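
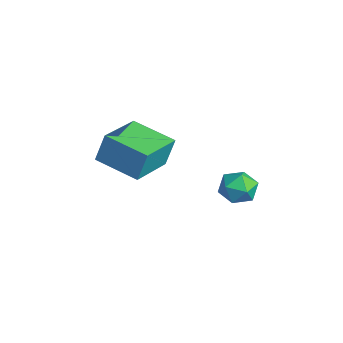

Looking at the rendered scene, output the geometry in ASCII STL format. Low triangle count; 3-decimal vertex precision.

solid 
facet normal -0.951 0.040 0.306
outer loop
vertex -1.024 3.255 -0.858
vertex -0.799 2.908 -0.113
vertex -0.794 3.755 -0.208
endloop
endfacet
facet normal -0.808 0.569 -0.152
outer loop
vertex -1.024 3.255 -0.858
vertex -0.794 3.755 -0.208
vertex -0.523 3.93 -0.996
endloop
endfacet
facet normal -0.584 0.278 -0.763
outer loop
vertex -1.024 3.255 -0.858
vertex -0.523 3.93 -0.996
vertex -0.361 3.191 -1.389
endloop
endfacet
facet normal -0.589 -0.432 -0.683
outer loop
vertex -1.024 3.255 -0.858
vertex -0.361 3.191 -1.389
vertex -0.532 2.56 -0.843
endloop
endfacet
facet normal -0.816 -0.578 -0.023
outer loop
vertex -1.024 3.255 -0.858
vertex -0.532 2.56 -0.843
vertex -0.799 2.908 -0.113
endloop
endfacet
facet normal -0.271 0.955 0.119
outer loop
vertex -0.523 3.93 -0.996
vertex -0.794 3.755 -0.208
vertex 0.012 4.0 -0.337
endloop
endfacet
facet normal -0.503 0.099 0.858
outer loop
vertex -0.794 3.755 -0.208
vertex -0.799 2.908 -0.113
vertex -0.159 3.369 0.209
endloop
endfacet
facet normal -0.284 -0.902 0.326
outer loop
vertex -0.799 2.908 -0.113
vertex -0.532 2.56 -0.843
vertex 0.003 2.63 -0.184
endloop
endfacet
facet normal 0.083 -0.665 -0.742
outer loop
vertex -0.532 2.56 -0.843
vertex -0.361 3.191 -1.389
vertex 0.274 2.805 -0.972
endloop
endfacet
facet normal 0.090 0.483 -0.871
outer loop
vertex -0.361 3.191 -1.389
vertex -0.523 3.93 -0.996
vertex 0.279 3.652 -1.067
endloop
endfacet
facet normal 0.589 0.432 0.683
outer loop
vertex 0.504 3.305 -0.322
vertex 0.012 4.0 -0.337
vertex -0.159 3.369 0.209
endloop
endfacet
facet normal 0.584 -0.278 0.763
outer loop
vertex 0.504 3.305 -0.322
vertex -0.159 3.369 0.209
vertex 0.003 2.63 -0.184
endloop
endfacet
facet normal 0.808 -0.569 0.152
outer loop
vertex 0.504 3.305 -0.322
vertex 0.003 2.63 -0.184
vertex 0.274 2.805 -0.972
endloop
endfacet
facet normal 0.951 -0.040 -0.306
outer loop
vertex 0.504 3.305 -0.322
vertex 0.274 2.805 -0.972
vertex 0.279 3.652 -1.067
endloop
endfacet
facet normal 0.816 0.578 0.023
outer loop
vertex 0.504 3.305 -0.322
vertex 0.279 3.652 -1.067
vertex 0.012 4.0 -0.337
endloop
endfacet
facet normal -0.083 0.665 0.742
outer loop
vertex -0.159 3.369 0.209
vertex 0.012 4.0 -0.337
vertex -0.794 3.755 -0.208
endloop
endfacet
facet normal -0.090 -0.483 0.871
outer loop
vertex 0.003 2.63 -0.184
vertex -0.159 3.369 0.209
vertex -0.799 2.908 -0.113
endloop
endfacet
facet normal 0.271 -0.955 -0.119
outer loop
vertex 0.274 2.805 -0.972
vertex 0.003 2.63 -0.184
vertex -0.532 2.56 -0.843
endloop
endfacet
facet normal 0.503 -0.099 -0.858
outer loop
vertex 0.279 3.652 -1.067
vertex 0.274 2.805 -0.972
vertex -0.361 3.191 -1.389
endloop
endfacet
facet normal 0.284 0.902 -0.326
outer loop
vertex 0.012 4.0 -0.337
vertex 0.279 3.652 -1.067
vertex -0.523 3.93 -0.996
endloop
endfacet
facet normal -0.798 -0.569 0.197
outer loop
vertex -0.694 -1.89 3.549
vertex -1.94 -0.301 3.094
vertex -0.728 -2.275 2.297
endloop
endfacet
facet normal 0.602 -0.768 0.220
outer loop
vertex 0.78 -1.199 1.926
vertex -0.694 -1.89 3.549
vertex -0.728 -2.275 2.297
endloop
endfacet
facet normal -0.798 -0.570 0.197
outer loop
vertex -0.728 -2.275 2.297
vertex -1.94 -0.301 3.094
vertex -1.974 -0.686 1.843
endloop
endfacet
facet normal -0.026 -0.293 -0.956
outer loop
vertex -1.974 -0.686 1.843
vertex 0.78 -1.199 1.926
vertex -0.728 -2.275 2.297
endloop
endfacet
facet normal 0.026 0.294 0.956
outer loop
vertex -0.694 -1.89 3.549
vertex -0.432 0.775 2.723
vertex -1.94 -0.301 3.094
endloop
endfacet
facet normal 0.602 -0.768 0.220
outer loop
vertex 0.814 -0.814 3.177
vertex -0.694 -1.89 3.549
vertex 0.78 -1.199 1.926
endloop
endfacet
facet normal 0.026 0.294 0.956
outer loop
vertex 0.814 -0.814 3.177
vertex -0.432 0.775 2.723
vertex -0.694 -1.89 3.549
endloop
endfacet
facet normal -0.602 0.768 -0.220
outer loop
vertex -1.94 -0.301 3.094
vertex -0.432 0.775 2.723
vertex -1.974 -0.686 1.843
endloop
endfacet
facet normal -0.026 -0.294 -0.955
outer loop
vertex -0.466 0.39 1.471
vertex 0.78 -1.199 1.926
vertex -1.974 -0.686 1.843
endloop
endfacet
facet normal -0.602 0.768 -0.220
outer loop
vertex -1.974 -0.686 1.843
vertex -0.432 0.775 2.723
vertex -0.466 0.39 1.471
endloop
endfacet
facet normal 0.798 0.569 -0.197
outer loop
vertex -0.466 0.39 1.471
vertex 0.814 -0.814 3.177
vertex 0.78 -1.199 1.926
endloop
endfacet
facet normal 0.798 0.570 -0.197
outer loop
vertex -0.432 0.775 2.723
vertex 0.814 -0.814 3.177
vertex -0.466 0.39 1.471
endloop
endfacet

endsolid


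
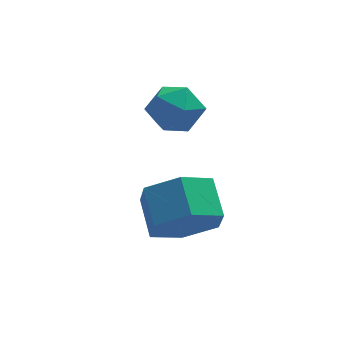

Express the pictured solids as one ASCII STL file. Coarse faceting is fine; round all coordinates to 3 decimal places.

solid 
facet normal 0.478 0.726 -0.494
outer loop
vertex 0.931 -0.533 3.274
vertex 0.343 -0.012 3.47
vertex 0.983 -0.102 3.957
endloop
endfacet
facet normal 0.940 0.252 -0.230
outer loop
vertex 0.931 -0.533 3.274
vertex 0.983 -0.102 3.957
vertex 1.192 -0.884 3.955
endloop
endfacet
facet normal 0.775 -0.390 -0.498
outer loop
vertex 0.931 -0.533 3.274
vertex 1.192 -0.884 3.955
vertex 0.68 -1.278 3.467
endloop
endfacet
facet normal 0.210 -0.311 -0.927
outer loop
vertex 0.931 -0.533 3.274
vertex 0.68 -1.278 3.467
vertex 0.155 -0.739 3.167
endloop
endfacet
facet normal 0.027 0.379 -0.925
outer loop
vertex 0.931 -0.533 3.274
vertex 0.155 -0.739 3.167
vertex 0.343 -0.012 3.47
endloop
endfacet
facet normal 0.850 0.226 0.476
outer loop
vertex 1.192 -0.884 3.955
vertex 0.983 -0.102 3.957
vertex 0.765 -0.581 4.573
endloop
endfacet
facet normal 0.102 0.994 0.050
outer loop
vertex 0.983 -0.102 3.957
vertex 0.343 -0.012 3.47
vertex 0.24 -0.042 4.273
endloop
endfacet
facet normal -0.629 0.432 -0.646
outer loop
vertex 0.343 -0.012 3.47
vertex 0.155 -0.739 3.167
vertex -0.272 -0.436 3.785
endloop
endfacet
facet normal -0.331 -0.684 -0.649
outer loop
vertex 0.155 -0.739 3.167
vertex 0.68 -1.278 3.467
vertex -0.063 -1.218 3.783
endloop
endfacet
facet normal 0.582 -0.812 0.044
outer loop
vertex 0.68 -1.278 3.467
vertex 1.192 -0.884 3.955
vertex 0.577 -1.308 4.27
endloop
endfacet
facet normal -0.210 0.311 0.927
outer loop
vertex -0.011 -0.787 4.466
vertex 0.765 -0.581 4.573
vertex 0.24 -0.042 4.273
endloop
endfacet
facet normal -0.775 0.390 0.498
outer loop
vertex -0.011 -0.787 4.466
vertex 0.24 -0.042 4.273
vertex -0.272 -0.436 3.785
endloop
endfacet
facet normal -0.940 -0.252 0.230
outer loop
vertex -0.011 -0.787 4.466
vertex -0.272 -0.436 3.785
vertex -0.063 -1.218 3.783
endloop
endfacet
facet normal -0.478 -0.726 0.494
outer loop
vertex -0.011 -0.787 4.466
vertex -0.063 -1.218 3.783
vertex 0.577 -1.308 4.27
endloop
endfacet
facet normal -0.027 -0.379 0.925
outer loop
vertex -0.011 -0.787 4.466
vertex 0.577 -1.308 4.27
vertex 0.765 -0.581 4.573
endloop
endfacet
facet normal 0.331 0.684 0.649
outer loop
vertex 0.24 -0.042 4.273
vertex 0.765 -0.581 4.573
vertex 0.983 -0.102 3.957
endloop
endfacet
facet normal -0.582 0.812 -0.044
outer loop
vertex -0.272 -0.436 3.785
vertex 0.24 -0.042 4.273
vertex 0.343 -0.012 3.47
endloop
endfacet
facet normal -0.850 -0.226 -0.476
outer loop
vertex -0.063 -1.218 3.783
vertex -0.272 -0.436 3.785
vertex 0.155 -0.739 3.167
endloop
endfacet
facet normal -0.102 -0.994 -0.050
outer loop
vertex 0.577 -1.308 4.27
vertex -0.063 -1.218 3.783
vertex 0.68 -1.278 3.467
endloop
endfacet
facet normal 0.629 -0.432 0.646
outer loop
vertex 0.765 -0.581 4.573
vertex 0.577 -1.308 4.27
vertex 1.192 -0.884 3.955
endloop
endfacet
facet normal 0.080 -0.860 -0.504
outer loop
vertex 1.127 -3.728 2.232
vertex 0.276 -3.554 1.8
vertex 1.099 -3.24 1.394
endloop
endfacet
facet normal 0.996 0.084 0.015
outer loop
vertex 1.127 -3.728 2.232
vertex 1.099 -3.24 1.394
vertex 1.035 -2.739 2.811
endloop
endfacet
facet normal 0.996 0.084 0.015
outer loop
vertex 1.035 -2.739 2.811
vertex 1.099 -3.24 1.394
vertex 1.007 -2.251 1.974
endloop
endfacet
facet normal -0.080 0.860 0.504
outer loop
vertex 1.035 -2.739 2.811
vertex 1.007 -2.251 1.974
vertex 0.184 -2.566 2.38
endloop
endfacet
facet normal 0.079 -0.860 -0.504
outer loop
vertex 1.099 -3.24 1.394
vertex 0.276 -3.554 1.8
vertex 0.248 -3.066 0.963
endloop
endfacet
facet normal 0.473 0.478 -0.740
outer loop
vertex 1.099 -3.24 1.394
vertex 0.248 -3.066 0.963
vertex 1.007 -2.251 1.974
endloop
endfacet
facet normal 0.473 0.478 -0.740
outer loop
vertex 1.007 -2.251 1.974
vertex 0.248 -3.066 0.963
vertex 0.155 -2.077 1.542
endloop
endfacet
facet normal -0.080 0.860 0.504
outer loop
vertex 1.007 -2.251 1.974
vertex 0.155 -2.077 1.542
vertex 0.184 -2.566 2.38
endloop
endfacet
facet normal 0.080 -0.860 -0.504
outer loop
vertex 0.248 -3.066 0.963
vertex 0.276 -3.554 1.8
vertex -0.575 -3.381 1.369
endloop
endfacet
facet normal -0.523 0.393 -0.756
outer loop
vertex 0.248 -3.066 0.963
vertex -0.575 -3.381 1.369
vertex 0.155 -2.077 1.542
endloop
endfacet
facet normal -0.524 0.394 -0.755
outer loop
vertex 0.155 -2.077 1.542
vertex -0.575 -3.381 1.369
vertex -0.667 -2.392 1.948
endloop
endfacet
facet normal -0.080 0.860 0.504
outer loop
vertex 0.155 -2.077 1.542
vertex -0.667 -2.392 1.948
vertex 0.184 -2.566 2.38
endloop
endfacet
facet normal 0.080 -0.860 -0.504
outer loop
vertex -0.575 -3.381 1.369
vertex 0.276 -3.554 1.8
vertex -0.547 -3.869 2.206
endloop
endfacet
facet normal -0.996 -0.084 -0.015
outer loop
vertex -0.575 -3.381 1.369
vertex -0.547 -3.869 2.206
vertex -0.667 -2.392 1.948
endloop
endfacet
facet normal -0.996 -0.084 -0.015
outer loop
vertex -0.667 -2.392 1.948
vertex -0.547 -3.869 2.206
vertex -0.639 -2.88 2.786
endloop
endfacet
facet normal -0.080 0.860 0.504
outer loop
vertex -0.667 -2.392 1.948
vertex -0.639 -2.88 2.786
vertex 0.184 -2.566 2.38
endloop
endfacet
facet normal 0.080 -0.860 -0.504
outer loop
vertex -0.547 -3.869 2.206
vertex 0.276 -3.554 1.8
vertex 0.305 -4.043 2.638
endloop
endfacet
facet normal -0.473 -0.478 0.740
outer loop
vertex -0.547 -3.869 2.206
vertex 0.305 -4.043 2.638
vertex -0.639 -2.88 2.786
endloop
endfacet
facet normal -0.473 -0.478 0.740
outer loop
vertex -0.639 -2.88 2.786
vertex 0.305 -4.043 2.638
vertex 0.212 -3.054 3.217
endloop
endfacet
facet normal -0.079 0.860 0.504
outer loop
vertex -0.639 -2.88 2.786
vertex 0.212 -3.054 3.217
vertex 0.184 -2.566 2.38
endloop
endfacet
facet normal 0.080 -0.860 -0.504
outer loop
vertex 0.305 -4.043 2.638
vertex 0.276 -3.554 1.8
vertex 1.127 -3.728 2.232
endloop
endfacet
facet normal 0.524 -0.393 0.756
outer loop
vertex 0.305 -4.043 2.638
vertex 1.127 -3.728 2.232
vertex 0.212 -3.054 3.217
endloop
endfacet
facet normal 0.523 -0.394 0.756
outer loop
vertex 0.212 -3.054 3.217
vertex 1.127 -3.728 2.232
vertex 1.035 -2.739 2.811
endloop
endfacet
facet normal -0.080 0.860 0.504
outer loop
vertex 0.212 -3.054 3.217
vertex 1.035 -2.739 2.811
vertex 0.184 -2.566 2.38
endloop
endfacet

endsolid


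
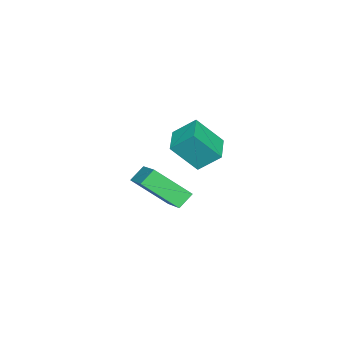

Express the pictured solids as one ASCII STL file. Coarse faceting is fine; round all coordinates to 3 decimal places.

solid 
facet normal -0.940 -0.315 0.130
outer loop
vertex -0.619 3.759 3.814
vertex -1.078 4.659 2.678
vertex -0.437 2.906 3.064
endloop
endfacet
facet normal 0.302 -0.592 0.747
outer loop
vertex 0.738 3.301 2.902
vertex -0.619 3.759 3.814
vertex -0.437 2.906 3.064
endloop
endfacet
facet normal -0.940 -0.315 0.130
outer loop
vertex -0.437 2.906 3.064
vertex -1.078 4.659 2.678
vertex -0.896 3.807 1.928
endloop
endfacet
facet normal 0.159 -0.741 -0.652
outer loop
vertex -0.896 3.807 1.928
vertex 0.738 3.301 2.902
vertex -0.437 2.906 3.064
endloop
endfacet
facet normal -0.159 0.741 0.652
outer loop
vertex -0.619 3.759 3.814
vertex 0.097 5.054 2.516
vertex -1.078 4.659 2.678
endloop
endfacet
facet normal 0.302 -0.593 0.747
outer loop
vertex 0.556 4.153 3.652
vertex -0.619 3.759 3.814
vertex 0.738 3.301 2.902
endloop
endfacet
facet normal -0.159 0.741 0.652
outer loop
vertex 0.556 4.153 3.652
vertex 0.097 5.054 2.516
vertex -0.619 3.759 3.814
endloop
endfacet
facet normal -0.302 0.593 -0.747
outer loop
vertex -1.078 4.659 2.678
vertex 0.097 5.054 2.516
vertex -0.896 3.807 1.928
endloop
endfacet
facet normal 0.159 -0.742 -0.652
outer loop
vertex 0.279 4.201 1.766
vertex 0.738 3.301 2.902
vertex -0.896 3.807 1.928
endloop
endfacet
facet normal -0.302 0.592 -0.747
outer loop
vertex -0.896 3.807 1.928
vertex 0.097 5.054 2.516
vertex 0.279 4.201 1.766
endloop
endfacet
facet normal 0.940 0.315 -0.130
outer loop
vertex 0.279 4.201 1.766
vertex 0.556 4.153 3.652
vertex 0.738 3.301 2.902
endloop
endfacet
facet normal 0.940 0.315 -0.130
outer loop
vertex 0.097 5.054 2.516
vertex 0.556 4.153 3.652
vertex 0.279 4.201 1.766
endloop
endfacet
facet normal -0.709 -0.572 -0.413
outer loop
vertex -2.414 0.283 -1.214
vertex -2.978 0.593 -0.674
vertex -2.83 1.698 -2.459
endloop
endfacet
facet normal 0.671 -0.369 -0.643
outer loop
vertex -1.602 2.687 -1.746
vertex -2.414 0.283 -1.214
vertex -2.83 1.698 -2.459
endloop
endfacet
facet normal -0.709 -0.572 -0.413
outer loop
vertex -2.83 1.698 -2.459
vertex -2.978 0.593 -0.674
vertex -3.394 2.008 -1.919
endloop
endfacet
facet normal -0.215 0.733 -0.646
outer loop
vertex -3.394 2.008 -1.919
vertex -1.602 2.687 -1.746
vertex -2.83 1.698 -2.459
endloop
endfacet
facet normal 0.215 -0.733 0.646
outer loop
vertex -2.414 0.283 -1.214
vertex -1.75 1.582 0.039
vertex -2.978 0.593 -0.674
endloop
endfacet
facet normal 0.671 -0.369 -0.643
outer loop
vertex -1.186 1.272 -0.501
vertex -2.414 0.283 -1.214
vertex -1.602 2.687 -1.746
endloop
endfacet
facet normal 0.215 -0.733 0.646
outer loop
vertex -1.186 1.272 -0.501
vertex -1.75 1.582 0.039
vertex -2.414 0.283 -1.214
endloop
endfacet
facet normal -0.671 0.369 0.643
outer loop
vertex -2.978 0.593 -0.674
vertex -1.75 1.582 0.039
vertex -3.394 2.008 -1.919
endloop
endfacet
facet normal -0.215 0.733 -0.646
outer loop
vertex -2.166 2.997 -1.206
vertex -1.602 2.687 -1.746
vertex -3.394 2.008 -1.919
endloop
endfacet
facet normal -0.671 0.369 0.643
outer loop
vertex -3.394 2.008 -1.919
vertex -1.75 1.582 0.039
vertex -2.166 2.997 -1.206
endloop
endfacet
facet normal 0.709 0.572 0.413
outer loop
vertex -2.166 2.997 -1.206
vertex -1.186 1.272 -0.501
vertex -1.602 2.687 -1.746
endloop
endfacet
facet normal 0.709 0.572 0.413
outer loop
vertex -1.75 1.582 0.039
vertex -1.186 1.272 -0.501
vertex -2.166 2.997 -1.206
endloop
endfacet

endsolid


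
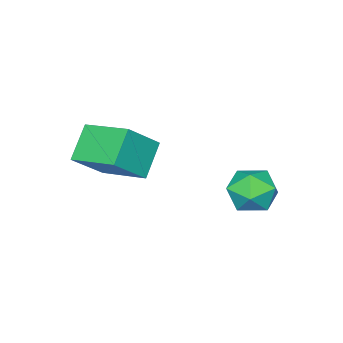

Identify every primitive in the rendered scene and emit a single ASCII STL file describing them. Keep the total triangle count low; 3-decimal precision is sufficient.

solid 
facet normal -0.316 0.400 0.860
outer loop
vertex -2.97 1.873 -2.922
vertex -3.584 0.941 -2.714
vertex -2.511 1.007 -2.35
endloop
endfacet
facet normal 0.336 0.637 0.694
outer loop
vertex -2.97 1.873 -2.922
vertex -2.511 1.007 -2.35
vertex -1.904 1.549 -3.141
endloop
endfacet
facet normal 0.301 0.952 0.055
outer loop
vertex -2.97 1.873 -2.922
vertex -1.904 1.549 -3.141
vertex -2.602 1.819 -3.995
endloop
endfacet
facet normal -0.374 0.911 -0.174
outer loop
vertex -2.97 1.873 -2.922
vertex -2.602 1.819 -3.995
vertex -3.641 1.443 -3.731
endloop
endfacet
facet normal -0.755 0.570 0.324
outer loop
vertex -2.97 1.873 -2.922
vertex -3.641 1.443 -3.731
vertex -3.584 0.941 -2.714
endloop
endfacet
facet normal 0.767 0.071 0.637
outer loop
vertex -1.904 1.549 -3.141
vertex -2.511 1.007 -2.35
vertex -1.859 0.417 -3.069
endloop
endfacet
facet normal -0.288 -0.311 0.906
outer loop
vertex -2.511 1.007 -2.35
vertex -3.584 0.941 -2.714
vertex -2.898 0.041 -2.805
endloop
endfacet
facet normal -0.999 -0.037 0.038
outer loop
vertex -3.584 0.941 -2.714
vertex -3.641 1.443 -3.731
vertex -3.596 0.311 -3.659
endloop
endfacet
facet normal -0.381 0.515 -0.768
outer loop
vertex -3.641 1.443 -3.731
vertex -2.602 1.819 -3.995
vertex -2.989 0.853 -4.45
endloop
endfacet
facet normal 0.710 0.582 -0.397
outer loop
vertex -2.602 1.819 -3.995
vertex -1.904 1.549 -3.141
vertex -1.916 0.919 -4.086
endloop
endfacet
facet normal 0.374 -0.911 0.174
outer loop
vertex -2.53 -0.013 -3.878
vertex -1.859 0.417 -3.069
vertex -2.898 0.041 -2.805
endloop
endfacet
facet normal -0.301 -0.952 -0.055
outer loop
vertex -2.53 -0.013 -3.878
vertex -2.898 0.041 -2.805
vertex -3.596 0.311 -3.659
endloop
endfacet
facet normal -0.336 -0.637 -0.694
outer loop
vertex -2.53 -0.013 -3.878
vertex -3.596 0.311 -3.659
vertex -2.989 0.853 -4.45
endloop
endfacet
facet normal 0.316 -0.400 -0.860
outer loop
vertex -2.53 -0.013 -3.878
vertex -2.989 0.853 -4.45
vertex -1.916 0.919 -4.086
endloop
endfacet
facet normal 0.755 -0.570 -0.324
outer loop
vertex -2.53 -0.013 -3.878
vertex -1.916 0.919 -4.086
vertex -1.859 0.417 -3.069
endloop
endfacet
facet normal 0.381 -0.515 0.768
outer loop
vertex -2.898 0.041 -2.805
vertex -1.859 0.417 -3.069
vertex -2.511 1.007 -2.35
endloop
endfacet
facet normal -0.710 -0.582 0.397
outer loop
vertex -3.596 0.311 -3.659
vertex -2.898 0.041 -2.805
vertex -3.584 0.941 -2.714
endloop
endfacet
facet normal -0.767 -0.071 -0.637
outer loop
vertex -2.989 0.853 -4.45
vertex -3.596 0.311 -3.659
vertex -3.641 1.443 -3.731
endloop
endfacet
facet normal 0.288 0.311 -0.906
outer loop
vertex -1.916 0.919 -4.086
vertex -2.989 0.853 -4.45
vertex -2.602 1.819 -3.995
endloop
endfacet
facet normal 0.999 0.037 -0.038
outer loop
vertex -1.859 0.417 -3.069
vertex -1.916 0.919 -4.086
vertex -1.904 1.549 -3.141
endloop
endfacet
facet normal -0.714 0.153 -0.684
outer loop
vertex 0.034 -3.403 -1.102
vertex -0.119 -1.32 -0.476
vertex 1.212 -2.976 -2.236
endloop
endfacet
facet normal 0.070 -0.955 -0.287
outer loop
vertex 2.539 -3.26 -0.964
vertex 0.034 -3.403 -1.102
vertex 1.212 -2.976 -2.236
endloop
endfacet
facet normal -0.714 0.153 -0.684
outer loop
vertex 1.212 -2.976 -2.236
vertex -0.119 -1.32 -0.476
vertex 1.059 -0.893 -1.61
endloop
endfacet
facet normal 0.697 0.253 -0.671
outer loop
vertex 1.059 -0.893 -1.61
vertex 2.539 -3.26 -0.964
vertex 1.212 -2.976 -2.236
endloop
endfacet
facet normal -0.697 -0.253 0.671
outer loop
vertex 0.034 -3.403 -1.102
vertex 1.208 -1.604 0.796
vertex -0.119 -1.32 -0.476
endloop
endfacet
facet normal 0.070 -0.955 -0.287
outer loop
vertex 1.361 -3.687 0.17
vertex 0.034 -3.403 -1.102
vertex 2.539 -3.26 -0.964
endloop
endfacet
facet normal -0.697 -0.253 0.671
outer loop
vertex 1.361 -3.687 0.17
vertex 1.208 -1.604 0.796
vertex 0.034 -3.403 -1.102
endloop
endfacet
facet normal -0.070 0.955 0.287
outer loop
vertex -0.119 -1.32 -0.476
vertex 1.208 -1.604 0.796
vertex 1.059 -0.893 -1.61
endloop
endfacet
facet normal 0.697 0.253 -0.671
outer loop
vertex 2.386 -1.177 -0.338
vertex 2.539 -3.26 -0.964
vertex 1.059 -0.893 -1.61
endloop
endfacet
facet normal -0.070 0.955 0.287
outer loop
vertex 1.059 -0.893 -1.61
vertex 1.208 -1.604 0.796
vertex 2.386 -1.177 -0.338
endloop
endfacet
facet normal 0.714 -0.153 0.684
outer loop
vertex 2.386 -1.177 -0.338
vertex 1.361 -3.687 0.17
vertex 2.539 -3.26 -0.964
endloop
endfacet
facet normal 0.714 -0.153 0.684
outer loop
vertex 1.208 -1.604 0.796
vertex 1.361 -3.687 0.17
vertex 2.386 -1.177 -0.338
endloop
endfacet

endsolid


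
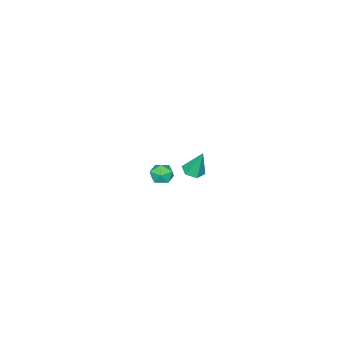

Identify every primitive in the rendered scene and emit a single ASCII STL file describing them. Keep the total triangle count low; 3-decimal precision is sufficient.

solid 
facet normal -0.343 0.930 -0.130
outer loop
vertex -2.745 -1.808 -3.683
vertex -3.425 -2.06 -3.695
vertex -3.123 -1.861 -3.066
endloop
endfacet
facet normal 0.266 0.933 0.243
outer loop
vertex -2.745 -1.808 -3.683
vertex -3.123 -1.861 -3.066
vertex -2.425 -2.056 -3.081
endloop
endfacet
facet normal 0.770 0.620 -0.154
outer loop
vertex -2.745 -1.808 -3.683
vertex -2.425 -2.056 -3.081
vertex -2.295 -2.376 -3.719
endloop
endfacet
facet normal 0.473 0.424 -0.772
outer loop
vertex -2.745 -1.808 -3.683
vertex -2.295 -2.376 -3.719
vertex -2.913 -2.378 -4.099
endloop
endfacet
facet normal -0.215 0.616 -0.758
outer loop
vertex -2.745 -1.808 -3.683
vertex -2.913 -2.378 -4.099
vertex -3.425 -2.06 -3.695
endloop
endfacet
facet normal 0.167 0.535 0.828
outer loop
vertex -2.425 -2.056 -3.081
vertex -3.123 -1.861 -3.066
vertex -2.907 -2.462 -2.721
endloop
endfacet
facet normal -0.817 0.532 0.224
outer loop
vertex -3.123 -1.861 -3.066
vertex -3.425 -2.06 -3.695
vertex -3.525 -2.464 -3.101
endloop
endfacet
facet normal -0.611 0.023 -0.792
outer loop
vertex -3.425 -2.06 -3.695
vertex -2.913 -2.378 -4.099
vertex -3.395 -2.784 -3.739
endloop
endfacet
facet normal 0.502 -0.288 -0.815
outer loop
vertex -2.913 -2.378 -4.099
vertex -2.295 -2.376 -3.719
vertex -2.697 -2.979 -3.754
endloop
endfacet
facet normal 0.982 0.029 0.185
outer loop
vertex -2.295 -2.376 -3.719
vertex -2.425 -2.056 -3.081
vertex -2.395 -2.78 -3.125
endloop
endfacet
facet normal -0.473 -0.424 0.772
outer loop
vertex -3.075 -3.032 -3.137
vertex -2.907 -2.462 -2.721
vertex -3.525 -2.464 -3.101
endloop
endfacet
facet normal -0.770 -0.620 0.154
outer loop
vertex -3.075 -3.032 -3.137
vertex -3.525 -2.464 -3.101
vertex -3.395 -2.784 -3.739
endloop
endfacet
facet normal -0.266 -0.933 -0.243
outer loop
vertex -3.075 -3.032 -3.137
vertex -3.395 -2.784 -3.739
vertex -2.697 -2.979 -3.754
endloop
endfacet
facet normal 0.343 -0.930 0.130
outer loop
vertex -3.075 -3.032 -3.137
vertex -2.697 -2.979 -3.754
vertex -2.395 -2.78 -3.125
endloop
endfacet
facet normal 0.215 -0.616 0.758
outer loop
vertex -3.075 -3.032 -3.137
vertex -2.395 -2.78 -3.125
vertex -2.907 -2.462 -2.721
endloop
endfacet
facet normal -0.502 0.288 0.815
outer loop
vertex -3.525 -2.464 -3.101
vertex -2.907 -2.462 -2.721
vertex -3.123 -1.861 -3.066
endloop
endfacet
facet normal -0.982 -0.029 -0.185
outer loop
vertex -3.395 -2.784 -3.739
vertex -3.525 -2.464 -3.101
vertex -3.425 -2.06 -3.695
endloop
endfacet
facet normal -0.167 -0.535 -0.828
outer loop
vertex -2.697 -2.979 -3.754
vertex -3.395 -2.784 -3.739
vertex -2.913 -2.378 -4.099
endloop
endfacet
facet normal 0.817 -0.532 -0.224
outer loop
vertex -2.395 -2.78 -3.125
vertex -2.697 -2.979 -3.754
vertex -2.295 -2.376 -3.719
endloop
endfacet
facet normal 0.611 -0.023 0.792
outer loop
vertex -2.907 -2.462 -2.721
vertex -2.395 -2.78 -3.125
vertex -2.425 -2.056 -3.081
endloop
endfacet
facet normal 0.080 -0.324 -0.943
outer loop
vertex 1.789 4.12 2.635
vertex 1.489 3.632 2.777
vertex 1.201 4.111 2.588
endloop
endfacet
facet normal -0.016 1.000 0.004
outer loop
vertex 1.789 4.12 2.635
vertex 1.201 4.111 2.588
vertex 1.371 4.108 4.163
endloop
endfacet
facet normal 0.080 -0.324 -0.943
outer loop
vertex 1.201 4.111 2.588
vertex 1.489 3.632 2.777
vertex 0.901 3.624 2.73
endloop
endfacet
facet normal -0.836 0.541 0.091
outer loop
vertex 1.201 4.111 2.588
vertex 0.901 3.624 2.73
vertex 1.371 4.108 4.163
endloop
endfacet
facet normal 0.080 -0.323 -0.943
outer loop
vertex 0.901 3.624 2.73
vertex 1.489 3.632 2.777
vertex 1.189 3.144 2.919
endloop
endfacet
facet normal -0.848 -0.352 0.397
outer loop
vertex 0.901 3.624 2.73
vertex 1.189 3.144 2.919
vertex 1.371 4.108 4.163
endloop
endfacet
facet normal 0.080 -0.324 -0.943
outer loop
vertex 1.189 3.144 2.919
vertex 1.489 3.632 2.777
vertex 1.777 3.153 2.966
endloop
endfacet
facet normal -0.037 -0.787 0.615
outer loop
vertex 1.189 3.144 2.919
vertex 1.777 3.153 2.966
vertex 1.371 4.108 4.163
endloop
endfacet
facet normal 0.080 -0.324 -0.943
outer loop
vertex 1.777 3.153 2.966
vertex 1.489 3.632 2.777
vertex 2.077 3.641 2.824
endloop
endfacet
facet normal 0.784 -0.328 0.528
outer loop
vertex 1.777 3.153 2.966
vertex 2.077 3.641 2.824
vertex 1.371 4.108 4.163
endloop
endfacet
facet normal 0.080 -0.324 -0.943
outer loop
vertex 2.077 3.641 2.824
vertex 1.489 3.632 2.777
vertex 1.789 4.12 2.635
endloop
endfacet
facet normal 0.795 0.565 0.222
outer loop
vertex 2.077 3.641 2.824
vertex 1.789 4.12 2.635
vertex 1.371 4.108 4.163
endloop
endfacet

endsolid


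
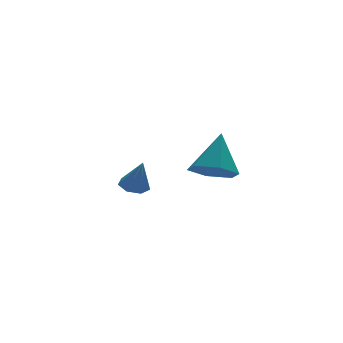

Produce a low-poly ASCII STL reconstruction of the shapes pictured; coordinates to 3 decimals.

solid 
facet normal -0.126 0.319 -0.939
outer loop
vertex 2.27 0.628 -0.011
vertex 1.7 1.0 0.192
vertex 2.379 1.207 0.171
endloop
endfacet
facet normal 0.952 -0.239 0.192
outer loop
vertex 2.27 0.628 -0.011
vertex 2.379 1.207 0.171
vertex 1.9 0.5 1.668
endloop
endfacet
facet normal -0.126 0.318 -0.940
outer loop
vertex 2.379 1.207 0.171
vertex 1.7 1.0 0.192
vertex 1.977 1.629 0.368
endloop
endfacet
facet normal 0.739 0.486 0.466
outer loop
vertex 2.379 1.207 0.171
vertex 1.977 1.629 0.368
vertex 1.9 0.5 1.668
endloop
endfacet
facet normal -0.127 0.319 -0.939
outer loop
vertex 1.977 1.629 0.368
vertex 1.7 1.0 0.192
vertex 1.366 1.578 0.433
endloop
endfacet
facet normal 0.007 0.755 0.656
outer loop
vertex 1.977 1.629 0.368
vertex 1.366 1.578 0.433
vertex 1.9 0.5 1.668
endloop
endfacet
facet normal -0.128 0.318 -0.939
outer loop
vertex 1.366 1.578 0.433
vertex 1.7 1.0 0.192
vertex 1.007 1.091 0.317
endloop
endfacet
facet normal -0.695 0.365 0.619
outer loop
vertex 1.366 1.578 0.433
vertex 1.007 1.091 0.317
vertex 1.9 0.5 1.668
endloop
endfacet
facet normal -0.128 0.317 -0.940
outer loop
vertex 1.007 1.091 0.317
vertex 1.7 1.0 0.192
vertex 1.17 0.535 0.107
endloop
endfacet
facet normal -0.837 -0.390 0.383
outer loop
vertex 1.007 1.091 0.317
vertex 1.17 0.535 0.107
vertex 1.9 0.5 1.668
endloop
endfacet
facet normal -0.128 0.317 -0.940
outer loop
vertex 1.17 0.535 0.107
vertex 1.7 1.0 0.192
vertex 1.732 0.329 -0.039
endloop
endfacet
facet normal -0.313 -0.942 0.125
outer loop
vertex 1.17 0.535 0.107
vertex 1.732 0.329 -0.039
vertex 1.9 0.5 1.668
endloop
endfacet
facet normal -0.128 0.317 -0.940
outer loop
vertex 1.732 0.329 -0.039
vertex 1.7 1.0 0.192
vertex 2.27 0.628 -0.011
endloop
endfacet
facet normal 0.484 -0.874 0.040
outer loop
vertex 1.732 0.329 -0.039
vertex 2.27 0.628 -0.011
vertex 1.9 0.5 1.668
endloop
endfacet
facet normal -0.392 -0.463 -0.795
outer loop
vertex 3.788 -4.107 2.217
vertex 2.874 -4.278 2.767
vertex 2.993 -3.377 2.184
endloop
endfacet
facet normal 0.664 0.713 -0.224
outer loop
vertex 3.788 -4.107 2.217
vertex 2.993 -3.377 2.184
vertex 3.686 -3.322 4.413
endloop
endfacet
facet normal -0.392 -0.463 -0.795
outer loop
vertex 2.993 -3.377 2.184
vertex 2.874 -4.278 2.767
vertex 2.08 -3.548 2.734
endloop
endfacet
facet normal -0.168 0.985 0.028
outer loop
vertex 2.993 -3.377 2.184
vertex 2.08 -3.548 2.734
vertex 3.686 -3.322 4.413
endloop
endfacet
facet normal -0.392 -0.462 -0.796
outer loop
vertex 2.08 -3.548 2.734
vertex 2.874 -4.278 2.767
vertex 1.96 -4.449 3.316
endloop
endfacet
facet normal -0.671 0.463 0.579
outer loop
vertex 2.08 -3.548 2.734
vertex 1.96 -4.449 3.316
vertex 3.686 -3.322 4.413
endloop
endfacet
facet normal -0.392 -0.462 -0.796
outer loop
vertex 1.96 -4.449 3.316
vertex 2.874 -4.278 2.767
vertex 2.755 -5.18 3.349
endloop
endfacet
facet normal -0.342 -0.332 0.879
outer loop
vertex 1.96 -4.449 3.316
vertex 2.755 -5.18 3.349
vertex 3.686 -3.322 4.413
endloop
endfacet
facet normal -0.392 -0.462 -0.796
outer loop
vertex 2.755 -5.18 3.349
vertex 2.874 -4.278 2.767
vertex 3.669 -5.009 2.799
endloop
endfacet
facet normal 0.491 -0.605 0.627
outer loop
vertex 2.755 -5.18 3.349
vertex 3.669 -5.009 2.799
vertex 3.686 -3.322 4.413
endloop
endfacet
facet normal -0.392 -0.462 -0.796
outer loop
vertex 3.669 -5.009 2.799
vertex 2.874 -4.278 2.767
vertex 3.788 -4.107 2.217
endloop
endfacet
facet normal 0.994 -0.082 0.076
outer loop
vertex 3.669 -5.009 2.799
vertex 3.788 -4.107 2.217
vertex 3.686 -3.322 4.413
endloop
endfacet

endsolid


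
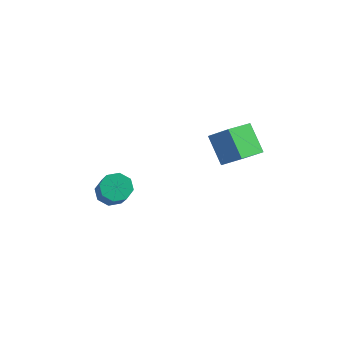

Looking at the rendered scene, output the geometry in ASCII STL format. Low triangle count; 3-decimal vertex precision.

solid 
facet normal -0.486 0.457 -0.745
outer loop
vertex -2.087 -2.929 1.046
vertex -2.788 -3.373 1.231
vertex -2.466 -2.626 1.479
endloop
endfacet
facet normal 0.651 0.758 0.040
outer loop
vertex -2.087 -2.929 1.046
vertex -2.466 -2.626 1.479
vertex -1.071 -3.884 2.603
endloop
endfacet
facet normal 0.651 0.758 0.040
outer loop
vertex -1.071 -3.884 2.603
vertex -2.466 -2.626 1.479
vertex -1.45 -3.581 3.036
endloop
endfacet
facet normal 0.486 -0.457 0.745
outer loop
vertex -1.071 -3.884 2.603
vertex -1.45 -3.581 3.036
vertex -1.772 -4.327 2.789
endloop
endfacet
facet normal -0.486 0.457 -0.745
outer loop
vertex -2.466 -2.626 1.479
vertex -2.788 -3.373 1.231
vertex -3.034 -2.76 1.767
endloop
endfacet
facet normal 0.049 0.865 0.499
outer loop
vertex -2.466 -2.626 1.479
vertex -3.034 -2.76 1.767
vertex -1.45 -3.581 3.036
endloop
endfacet
facet normal 0.049 0.865 0.499
outer loop
vertex -1.45 -3.581 3.036
vertex -3.034 -2.76 1.767
vertex -2.018 -3.715 3.324
endloop
endfacet
facet normal 0.486 -0.456 0.745
outer loop
vertex -1.45 -3.581 3.036
vertex -2.018 -3.715 3.324
vertex -1.772 -4.327 2.789
endloop
endfacet
facet normal -0.486 0.456 -0.745
outer loop
vertex -3.034 -2.76 1.767
vertex -2.788 -3.373 1.231
vertex -3.457 -3.253 1.741
endloop
endfacet
facet normal -0.583 0.465 0.666
outer loop
vertex -3.034 -2.76 1.767
vertex -3.457 -3.253 1.741
vertex -2.018 -3.715 3.324
endloop
endfacet
facet normal -0.582 0.467 0.666
outer loop
vertex -2.018 -3.715 3.324
vertex -3.457 -3.253 1.741
vertex -2.442 -4.208 3.299
endloop
endfacet
facet normal 0.486 -0.456 0.745
outer loop
vertex -2.018 -3.715 3.324
vertex -2.442 -4.208 3.299
vertex -1.772 -4.327 2.789
endloop
endfacet
facet normal -0.486 0.456 -0.745
outer loop
vertex -3.457 -3.253 1.741
vertex -2.788 -3.373 1.231
vertex -3.489 -3.816 1.417
endloop
endfacet
facet normal -0.873 -0.205 0.443
outer loop
vertex -3.457 -3.253 1.741
vertex -3.489 -3.816 1.417
vertex -2.442 -4.208 3.299
endloop
endfacet
facet normal -0.873 -0.207 0.442
outer loop
vertex -2.442 -4.208 3.299
vertex -3.489 -3.816 1.417
vertex -2.473 -4.771 2.974
endloop
endfacet
facet normal 0.486 -0.457 0.745
outer loop
vertex -2.442 -4.208 3.299
vertex -2.473 -4.771 2.974
vertex -1.772 -4.327 2.789
endloop
endfacet
facet normal -0.486 0.457 -0.745
outer loop
vertex -3.489 -3.816 1.417
vertex -2.788 -3.373 1.231
vertex -3.11 -4.119 0.984
endloop
endfacet
facet normal -0.651 -0.758 -0.040
outer loop
vertex -3.489 -3.816 1.417
vertex -3.11 -4.119 0.984
vertex -2.473 -4.771 2.974
endloop
endfacet
facet normal -0.651 -0.758 -0.040
outer loop
vertex -2.473 -4.771 2.974
vertex -3.11 -4.119 0.984
vertex -2.094 -5.074 2.541
endloop
endfacet
facet normal 0.486 -0.457 0.745
outer loop
vertex -2.473 -4.771 2.974
vertex -2.094 -5.074 2.541
vertex -1.772 -4.327 2.789
endloop
endfacet
facet normal -0.486 0.456 -0.745
outer loop
vertex -3.11 -4.119 0.984
vertex -2.788 -3.373 1.231
vertex -2.542 -3.985 0.696
endloop
endfacet
facet normal -0.049 -0.865 -0.499
outer loop
vertex -3.11 -4.119 0.984
vertex -2.542 -3.985 0.696
vertex -2.094 -5.074 2.541
endloop
endfacet
facet normal -0.049 -0.865 -0.499
outer loop
vertex -2.094 -5.074 2.541
vertex -2.542 -3.985 0.696
vertex -1.526 -4.94 2.253
endloop
endfacet
facet normal 0.486 -0.457 0.745
outer loop
vertex -2.094 -5.074 2.541
vertex -1.526 -4.94 2.253
vertex -1.772 -4.327 2.789
endloop
endfacet
facet normal -0.486 0.456 -0.745
outer loop
vertex -2.542 -3.985 0.696
vertex -2.788 -3.373 1.231
vertex -2.118 -3.492 0.721
endloop
endfacet
facet normal 0.582 -0.467 -0.666
outer loop
vertex -2.542 -3.985 0.696
vertex -2.118 -3.492 0.721
vertex -1.526 -4.94 2.253
endloop
endfacet
facet normal 0.583 -0.466 -0.665
outer loop
vertex -1.526 -4.94 2.253
vertex -2.118 -3.492 0.721
vertex -1.103 -4.447 2.279
endloop
endfacet
facet normal 0.486 -0.456 0.745
outer loop
vertex -1.526 -4.94 2.253
vertex -1.103 -4.447 2.279
vertex -1.772 -4.327 2.789
endloop
endfacet
facet normal -0.486 0.457 -0.745
outer loop
vertex -2.118 -3.492 0.721
vertex -2.788 -3.373 1.231
vertex -2.087 -2.929 1.046
endloop
endfacet
facet normal 0.873 0.207 -0.442
outer loop
vertex -2.118 -3.492 0.721
vertex -2.087 -2.929 1.046
vertex -1.103 -4.447 2.279
endloop
endfacet
facet normal 0.873 0.206 -0.443
outer loop
vertex -1.103 -4.447 2.279
vertex -2.087 -2.929 1.046
vertex -1.071 -3.884 2.603
endloop
endfacet
facet normal 0.486 -0.456 0.745
outer loop
vertex -1.103 -4.447 2.279
vertex -1.071 -3.884 2.603
vertex -1.772 -4.327 2.789
endloop
endfacet
facet normal -0.639 0.327 0.697
outer loop
vertex 0.779 1.692 4.236
vertex 1.107 3.241 3.81
vertex -0.38 1.65 3.193
endloop
endfacet
facet normal -0.200 -0.945 0.260
outer loop
vertex 0.813 1.039 1.89
vertex 0.779 1.692 4.236
vertex -0.38 1.65 3.193
endloop
endfacet
facet normal -0.638 0.326 0.697
outer loop
vertex -0.38 1.65 3.193
vertex 1.107 3.241 3.81
vertex -0.053 3.199 2.767
endloop
endfacet
facet normal -0.744 -0.027 -0.668
outer loop
vertex -0.053 3.199 2.767
vertex 0.813 1.039 1.89
vertex -0.38 1.65 3.193
endloop
endfacet
facet normal 0.743 0.026 0.668
outer loop
vertex 0.779 1.692 4.236
vertex 2.3 2.63 2.507
vertex 1.107 3.241 3.81
endloop
endfacet
facet normal -0.200 -0.945 0.260
outer loop
vertex 1.973 1.081 2.933
vertex 0.779 1.692 4.236
vertex 0.813 1.039 1.89
endloop
endfacet
facet normal 0.743 0.027 0.668
outer loop
vertex 1.973 1.081 2.933
vertex 2.3 2.63 2.507
vertex 0.779 1.692 4.236
endloop
endfacet
facet normal 0.200 0.945 -0.260
outer loop
vertex 1.107 3.241 3.81
vertex 2.3 2.63 2.507
vertex -0.053 3.199 2.767
endloop
endfacet
facet normal -0.743 -0.027 -0.669
outer loop
vertex 1.141 2.588 1.464
vertex 0.813 1.039 1.89
vertex -0.053 3.199 2.767
endloop
endfacet
facet normal 0.200 0.945 -0.260
outer loop
vertex -0.053 3.199 2.767
vertex 2.3 2.63 2.507
vertex 1.141 2.588 1.464
endloop
endfacet
facet normal 0.638 -0.327 -0.697
outer loop
vertex 1.141 2.588 1.464
vertex 1.973 1.081 2.933
vertex 0.813 1.039 1.89
endloop
endfacet
facet normal 0.639 -0.326 -0.697
outer loop
vertex 2.3 2.63 2.507
vertex 1.973 1.081 2.933
vertex 1.141 2.588 1.464
endloop
endfacet

endsolid


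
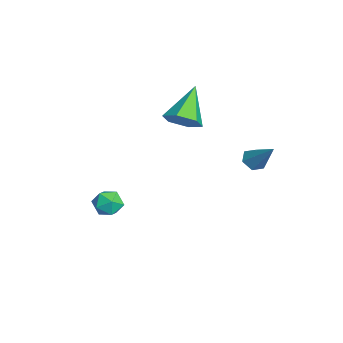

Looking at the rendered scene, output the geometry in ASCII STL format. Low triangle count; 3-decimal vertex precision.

solid 
facet normal 0.231 0.111 0.967
outer loop
vertex -2.003 -3.348 -3.33
vertex -1.871 -4.092 -3.276
vertex -1.31 -3.62 -3.464
endloop
endfacet
facet normal 0.390 0.701 0.597
outer loop
vertex -2.003 -3.348 -3.33
vertex -1.31 -3.62 -3.464
vertex -1.597 -3.08 -3.91
endloop
endfacet
facet normal -0.207 0.935 0.287
outer loop
vertex -2.003 -3.348 -3.33
vertex -1.597 -3.08 -3.91
vertex -2.336 -3.217 -3.997
endloop
endfacet
facet normal -0.737 0.490 0.464
outer loop
vertex -2.003 -3.348 -3.33
vertex -2.336 -3.217 -3.997
vertex -2.506 -3.843 -3.606
endloop
endfacet
facet normal -0.467 -0.019 0.884
outer loop
vertex -2.003 -3.348 -3.33
vertex -2.506 -3.843 -3.606
vertex -1.871 -4.092 -3.276
endloop
endfacet
facet normal 0.850 0.520 0.083
outer loop
vertex -1.597 -3.08 -3.91
vertex -1.31 -3.62 -3.464
vertex -1.214 -3.657 -4.214
endloop
endfacet
facet normal 0.592 -0.434 0.679
outer loop
vertex -1.31 -3.62 -3.464
vertex -1.871 -4.092 -3.276
vertex -1.384 -4.283 -3.823
endloop
endfacet
facet normal -0.536 -0.644 0.546
outer loop
vertex -1.871 -4.092 -3.276
vertex -2.506 -3.843 -3.606
vertex -2.123 -4.42 -3.91
endloop
endfacet
facet normal -0.974 0.181 -0.134
outer loop
vertex -2.506 -3.843 -3.606
vertex -2.336 -3.217 -3.997
vertex -2.41 -3.88 -4.356
endloop
endfacet
facet normal -0.118 0.900 -0.419
outer loop
vertex -2.336 -3.217 -3.997
vertex -1.597 -3.08 -3.91
vertex -1.849 -3.408 -4.544
endloop
endfacet
facet normal 0.737 -0.490 -0.464
outer loop
vertex -1.717 -4.152 -4.49
vertex -1.214 -3.657 -4.214
vertex -1.384 -4.283 -3.823
endloop
endfacet
facet normal 0.207 -0.935 -0.287
outer loop
vertex -1.717 -4.152 -4.49
vertex -1.384 -4.283 -3.823
vertex -2.123 -4.42 -3.91
endloop
endfacet
facet normal -0.390 -0.701 -0.597
outer loop
vertex -1.717 -4.152 -4.49
vertex -2.123 -4.42 -3.91
vertex -2.41 -3.88 -4.356
endloop
endfacet
facet normal -0.231 -0.111 -0.967
outer loop
vertex -1.717 -4.152 -4.49
vertex -2.41 -3.88 -4.356
vertex -1.849 -3.408 -4.544
endloop
endfacet
facet normal 0.467 0.019 -0.884
outer loop
vertex -1.717 -4.152 -4.49
vertex -1.849 -3.408 -4.544
vertex -1.214 -3.657 -4.214
endloop
endfacet
facet normal 0.974 -0.181 0.134
outer loop
vertex -1.384 -4.283 -3.823
vertex -1.214 -3.657 -4.214
vertex -1.31 -3.62 -3.464
endloop
endfacet
facet normal 0.118 -0.900 0.419
outer loop
vertex -2.123 -4.42 -3.91
vertex -1.384 -4.283 -3.823
vertex -1.871 -4.092 -3.276
endloop
endfacet
facet normal -0.850 -0.520 -0.083
outer loop
vertex -2.41 -3.88 -4.356
vertex -2.123 -4.42 -3.91
vertex -2.506 -3.843 -3.606
endloop
endfacet
facet normal -0.592 0.434 -0.679
outer loop
vertex -1.849 -3.408 -4.544
vertex -2.41 -3.88 -4.356
vertex -2.336 -3.217 -3.997
endloop
endfacet
facet normal 0.536 0.644 -0.546
outer loop
vertex -1.214 -3.657 -4.214
vertex -1.849 -3.408 -4.544
vertex -1.597 -3.08 -3.91
endloop
endfacet
facet normal -0.566 -0.386 -0.728
outer loop
vertex 1.16 2.313 -0.334
vertex 0.916 1.951 0.048
vertex 0.682 2.473 -0.047
endloop
endfacet
facet normal 0.179 0.955 -0.235
outer loop
vertex 1.16 2.313 -0.334
vertex 0.682 2.473 -0.047
vertex 1.824 2.569 1.212
endloop
endfacet
facet normal -0.567 -0.387 -0.727
outer loop
vertex 0.682 2.473 -0.047
vertex 0.916 1.951 0.048
vertex 0.439 2.111 0.335
endloop
endfacet
facet normal -0.506 0.763 0.401
outer loop
vertex 0.682 2.473 -0.047
vertex 0.439 2.111 0.335
vertex 1.824 2.569 1.212
endloop
endfacet
facet normal -0.567 -0.387 -0.727
outer loop
vertex 0.439 2.111 0.335
vertex 0.916 1.951 0.048
vertex 0.673 1.589 0.43
endloop
endfacet
facet normal -0.515 -0.076 0.854
outer loop
vertex 0.439 2.111 0.335
vertex 0.673 1.589 0.43
vertex 1.824 2.569 1.212
endloop
endfacet
facet normal -0.566 -0.387 -0.727
outer loop
vertex 0.673 1.589 0.43
vertex 0.916 1.951 0.048
vertex 1.151 1.429 0.143
endloop
endfacet
facet normal 0.161 -0.724 0.671
outer loop
vertex 0.673 1.589 0.43
vertex 1.151 1.429 0.143
vertex 1.824 2.569 1.212
endloop
endfacet
facet normal -0.566 -0.387 -0.727
outer loop
vertex 1.151 1.429 0.143
vertex 0.916 1.951 0.048
vertex 1.394 1.791 -0.239
endloop
endfacet
facet normal 0.846 -0.532 0.034
outer loop
vertex 1.151 1.429 0.143
vertex 1.394 1.791 -0.239
vertex 1.824 2.569 1.212
endloop
endfacet
facet normal -0.566 -0.386 -0.728
outer loop
vertex 1.394 1.791 -0.239
vertex 0.916 1.951 0.048
vertex 1.16 2.313 -0.334
endloop
endfacet
facet normal 0.855 0.307 -0.418
outer loop
vertex 1.394 1.791 -0.239
vertex 1.16 2.313 -0.334
vertex 1.824 2.569 1.212
endloop
endfacet
facet normal 0.658 -0.369 -0.656
outer loop
vertex -2.51 -0.737 0.856
vertex -3.009 -0.407 0.17
vertex -2.353 0.102 0.541
endloop
endfacet
facet normal 0.447 0.240 0.862
outer loop
vertex -2.51 -0.737 0.856
vertex -2.353 0.102 0.541
vertex -4.351 0.347 1.51
endloop
endfacet
facet normal 0.658 -0.369 -0.657
outer loop
vertex -2.353 0.102 0.541
vertex -3.009 -0.407 0.17
vertex -2.852 0.432 -0.144
endloop
endfacet
facet normal 0.245 0.931 0.270
outer loop
vertex -2.353 0.102 0.541
vertex -2.852 0.432 -0.144
vertex -4.351 0.347 1.51
endloop
endfacet
facet normal 0.657 -0.369 -0.657
outer loop
vertex -2.852 0.432 -0.144
vertex -3.009 -0.407 0.17
vertex -3.508 -0.076 -0.515
endloop
endfacet
facet normal -0.439 0.826 -0.355
outer loop
vertex -2.852 0.432 -0.144
vertex -3.508 -0.076 -0.515
vertex -4.351 0.347 1.51
endloop
endfacet
facet normal 0.657 -0.369 -0.657
outer loop
vertex -3.508 -0.076 -0.515
vertex -3.009 -0.407 0.17
vertex -3.666 -0.916 -0.201
endloop
endfacet
facet normal -0.921 0.028 -0.389
outer loop
vertex -3.508 -0.076 -0.515
vertex -3.666 -0.916 -0.201
vertex -4.351 0.347 1.51
endloop
endfacet
facet normal 0.657 -0.370 -0.657
outer loop
vertex -3.666 -0.916 -0.201
vertex -3.009 -0.407 0.17
vertex -3.167 -1.246 0.484
endloop
endfacet
facet normal -0.719 -0.665 0.203
outer loop
vertex -3.666 -0.916 -0.201
vertex -3.167 -1.246 0.484
vertex -4.351 0.347 1.51
endloop
endfacet
facet normal 0.658 -0.370 -0.656
outer loop
vertex -3.167 -1.246 0.484
vertex -3.009 -0.407 0.17
vertex -2.51 -0.737 0.856
endloop
endfacet
facet normal -0.035 -0.560 0.828
outer loop
vertex -3.167 -1.246 0.484
vertex -2.51 -0.737 0.856
vertex -4.351 0.347 1.51
endloop
endfacet

endsolid


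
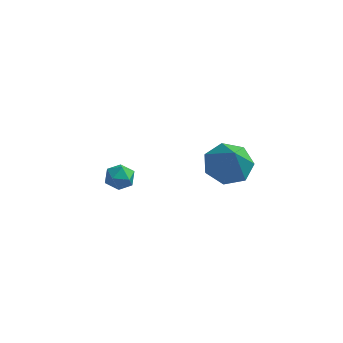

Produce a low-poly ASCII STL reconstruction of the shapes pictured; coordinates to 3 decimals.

solid 
facet normal -0.247 0.474 -0.845
outer loop
vertex 4.175 -3.576 -0.133
vertex 3.369 -3.145 0.344
vertex 4.333 -2.79 0.262
endloop
endfacet
facet normal 0.959 -0.254 0.122
outer loop
vertex 4.175 -3.576 -0.133
vertex 4.333 -2.79 0.262
vertex 3.811 -3.995 1.856
endloop
endfacet
facet normal -0.247 0.475 -0.845
outer loop
vertex 4.333 -2.79 0.262
vertex 3.369 -3.145 0.344
vertex 3.765 -2.272 0.719
endloop
endfacet
facet normal 0.763 0.370 0.530
outer loop
vertex 4.333 -2.79 0.262
vertex 3.765 -2.272 0.719
vertex 3.811 -3.995 1.856
endloop
endfacet
facet normal -0.246 0.475 -0.845
outer loop
vertex 3.765 -2.272 0.719
vertex 3.369 -3.145 0.344
vertex 2.9 -2.411 0.893
endloop
endfacet
facet normal 0.079 0.551 0.831
outer loop
vertex 3.765 -2.272 0.719
vertex 2.9 -2.411 0.893
vertex 3.811 -3.995 1.856
endloop
endfacet
facet normal -0.246 0.475 -0.845
outer loop
vertex 2.9 -2.411 0.893
vertex 3.369 -3.145 0.344
vertex 2.388 -3.104 0.653
endloop
endfacet
facet normal -0.581 0.152 0.800
outer loop
vertex 2.9 -2.411 0.893
vertex 2.388 -3.104 0.653
vertex 3.811 -3.995 1.856
endloop
endfacet
facet normal -0.246 0.474 -0.845
outer loop
vertex 2.388 -3.104 0.653
vertex 3.369 -3.145 0.344
vertex 2.615 -3.828 0.181
endloop
endfacet
facet normal -0.717 -0.524 0.460
outer loop
vertex 2.388 -3.104 0.653
vertex 2.615 -3.828 0.181
vertex 3.811 -3.995 1.856
endloop
endfacet
facet normal -0.247 0.474 -0.845
outer loop
vertex 2.615 -3.828 0.181
vertex 3.369 -3.145 0.344
vertex 3.41 -4.038 -0.169
endloop
endfacet
facet normal -0.228 -0.972 0.066
outer loop
vertex 2.615 -3.828 0.181
vertex 3.41 -4.038 -0.169
vertex 3.811 -3.995 1.856
endloop
endfacet
facet normal -0.247 0.474 -0.845
outer loop
vertex 3.41 -4.038 -0.169
vertex 3.369 -3.145 0.344
vertex 4.175 -3.576 -0.133
endloop
endfacet
facet normal 0.518 -0.851 -0.085
outer loop
vertex 3.41 -4.038 -0.169
vertex 4.175 -3.576 -0.133
vertex 3.811 -3.995 1.856
endloop
endfacet
facet normal -0.999 -0.006 -0.031
outer loop
vertex -2.425 -0.488 -4.093
vertex -2.422 -1.202 -4.053
vertex -2.443 -0.81 -3.455
endloop
endfacet
facet normal -0.758 0.590 0.277
outer loop
vertex -2.425 -0.488 -4.093
vertex -2.443 -0.81 -3.455
vertex -2.031 -0.235 -3.553
endloop
endfacet
facet normal -0.333 0.924 -0.189
outer loop
vertex -2.425 -0.488 -4.093
vertex -2.031 -0.235 -3.553
vertex -1.754 -0.27 -4.211
endloop
endfacet
facet normal -0.312 0.534 -0.786
outer loop
vertex -2.425 -0.488 -4.093
vertex -1.754 -0.27 -4.211
vertex -1.996 -0.868 -4.521
endloop
endfacet
facet normal -0.724 -0.042 -0.689
outer loop
vertex -2.425 -0.488 -4.093
vertex -1.996 -0.868 -4.521
vertex -2.422 -1.202 -4.053
endloop
endfacet
facet normal -0.363 0.403 0.840
outer loop
vertex -2.031 -0.235 -3.553
vertex -2.443 -0.81 -3.455
vertex -1.784 -0.792 -3.179
endloop
endfacet
facet normal -0.753 -0.562 0.342
outer loop
vertex -2.443 -0.81 -3.455
vertex -2.422 -1.202 -4.053
vertex -2.026 -1.39 -3.489
endloop
endfacet
facet normal -0.306 -0.621 -0.722
outer loop
vertex -2.422 -1.202 -4.053
vertex -1.996 -0.868 -4.521
vertex -1.749 -1.425 -4.147
endloop
endfacet
facet normal 0.360 0.310 -0.880
outer loop
vertex -1.996 -0.868 -4.521
vertex -1.754 -0.27 -4.211
vertex -1.337 -0.85 -4.245
endloop
endfacet
facet normal 0.324 0.942 0.086
outer loop
vertex -1.754 -0.27 -4.211
vertex -2.031 -0.235 -3.553
vertex -1.358 -0.458 -3.647
endloop
endfacet
facet normal 0.312 -0.534 0.786
outer loop
vertex -1.355 -1.172 -3.607
vertex -1.784 -0.792 -3.179
vertex -2.026 -1.39 -3.489
endloop
endfacet
facet normal 0.333 -0.924 0.189
outer loop
vertex -1.355 -1.172 -3.607
vertex -2.026 -1.39 -3.489
vertex -1.749 -1.425 -4.147
endloop
endfacet
facet normal 0.758 -0.590 -0.277
outer loop
vertex -1.355 -1.172 -3.607
vertex -1.749 -1.425 -4.147
vertex -1.337 -0.85 -4.245
endloop
endfacet
facet normal 0.999 0.006 0.031
outer loop
vertex -1.355 -1.172 -3.607
vertex -1.337 -0.85 -4.245
vertex -1.358 -0.458 -3.647
endloop
endfacet
facet normal 0.724 0.042 0.689
outer loop
vertex -1.355 -1.172 -3.607
vertex -1.358 -0.458 -3.647
vertex -1.784 -0.792 -3.179
endloop
endfacet
facet normal -0.360 -0.310 0.880
outer loop
vertex -2.026 -1.39 -3.489
vertex -1.784 -0.792 -3.179
vertex -2.443 -0.81 -3.455
endloop
endfacet
facet normal -0.324 -0.942 -0.086
outer loop
vertex -1.749 -1.425 -4.147
vertex -2.026 -1.39 -3.489
vertex -2.422 -1.202 -4.053
endloop
endfacet
facet normal 0.363 -0.403 -0.840
outer loop
vertex -1.337 -0.85 -4.245
vertex -1.749 -1.425 -4.147
vertex -1.996 -0.868 -4.521
endloop
endfacet
facet normal 0.753 0.562 -0.342
outer loop
vertex -1.358 -0.458 -3.647
vertex -1.337 -0.85 -4.245
vertex -1.754 -0.27 -4.211
endloop
endfacet
facet normal 0.306 0.621 0.722
outer loop
vertex -1.784 -0.792 -3.179
vertex -1.358 -0.458 -3.647
vertex -2.031 -0.235 -3.553
endloop
endfacet

endsolid


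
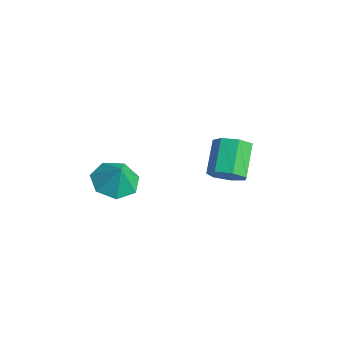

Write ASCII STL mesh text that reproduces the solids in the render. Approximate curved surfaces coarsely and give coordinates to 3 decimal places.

solid 
facet normal -0.450 -0.036 -0.892
outer loop
vertex -1.52 -2.677 -3.239
vertex -2.303 -3.221 -2.822
vertex -2.206 -2.19 -2.913
endloop
endfacet
facet normal 0.647 0.679 0.347
outer loop
vertex -1.52 -2.677 -3.239
vertex -2.206 -2.19 -2.913
vertex -1.777 -3.179 -1.778
endloop
endfacet
facet normal -0.450 -0.036 -0.892
outer loop
vertex -2.206 -2.19 -2.913
vertex -2.303 -3.221 -2.822
vertex -2.965 -2.478 -2.518
endloop
endfacet
facet normal 0.047 0.762 0.646
outer loop
vertex -2.206 -2.19 -2.913
vertex -2.965 -2.478 -2.518
vertex -1.777 -3.179 -1.778
endloop
endfacet
facet normal -0.450 -0.036 -0.892
outer loop
vertex -2.965 -2.478 -2.518
vertex -2.303 -3.221 -2.822
vertex -3.225 -3.326 -2.353
endloop
endfacet
facet normal -0.379 0.287 0.880
outer loop
vertex -2.965 -2.478 -2.518
vertex -3.225 -3.326 -2.353
vertex -1.777 -3.179 -1.778
endloop
endfacet
facet normal -0.450 -0.036 -0.892
outer loop
vertex -3.225 -3.326 -2.353
vertex -2.303 -3.221 -2.822
vertex -2.791 -4.095 -2.541
endloop
endfacet
facet normal -0.306 -0.386 0.870
outer loop
vertex -3.225 -3.326 -2.353
vertex -2.791 -4.095 -2.541
vertex -1.777 -3.179 -1.778
endloop
endfacet
facet normal -0.450 -0.036 -0.893
outer loop
vertex -2.791 -4.095 -2.541
vertex -2.303 -3.221 -2.822
vertex -1.99 -4.206 -2.94
endloop
endfacet
facet normal 0.208 -0.752 0.626
outer loop
vertex -2.791 -4.095 -2.541
vertex -1.99 -4.206 -2.94
vertex -1.777 -3.179 -1.778
endloop
endfacet
facet normal -0.450 -0.036 -0.892
outer loop
vertex -1.99 -4.206 -2.94
vertex -2.303 -3.221 -2.822
vertex -1.424 -3.575 -3.251
endloop
endfacet
facet normal 0.778 -0.535 0.330
outer loop
vertex -1.99 -4.206 -2.94
vertex -1.424 -3.575 -3.251
vertex -1.777 -3.179 -1.778
endloop
endfacet
facet normal -0.450 -0.036 -0.892
outer loop
vertex -1.424 -3.575 -3.251
vertex -2.303 -3.221 -2.822
vertex -1.52 -2.677 -3.239
endloop
endfacet
facet normal 0.973 0.101 0.206
outer loop
vertex -1.424 -3.575 -3.251
vertex -1.52 -2.677 -3.239
vertex -1.777 -3.179 -1.778
endloop
endfacet
facet normal 0.597 -0.483 -0.640
outer loop
vertex 0.039 1.507 -2.69
vertex -0.596 0.974 -2.88
vertex -0.395 1.712 -3.25
endloop
endfacet
facet normal 0.545 0.830 -0.118
outer loop
vertex 0.039 1.507 -2.69
vertex -0.395 1.712 -3.25
vertex -0.989 2.338 -1.59
endloop
endfacet
facet normal 0.546 0.829 -0.117
outer loop
vertex -0.989 2.338 -1.59
vertex -0.395 1.712 -3.25
vertex -1.422 2.544 -2.15
endloop
endfacet
facet normal -0.597 0.484 0.640
outer loop
vertex -0.989 2.338 -1.59
vertex -1.422 2.544 -2.15
vertex -1.624 1.806 -1.78
endloop
endfacet
facet normal 0.598 -0.483 -0.639
outer loop
vertex -0.395 1.712 -3.25
vertex -0.596 0.974 -2.88
vertex -0.979 1.362 -3.532
endloop
endfacet
facet normal -0.119 0.735 -0.667
outer loop
vertex -0.395 1.712 -3.25
vertex -0.979 1.362 -3.532
vertex -1.422 2.544 -2.15
endloop
endfacet
facet normal -0.118 0.736 -0.667
outer loop
vertex -1.422 2.544 -2.15
vertex -0.979 1.362 -3.532
vertex -2.007 2.194 -2.432
endloop
endfacet
facet normal -0.598 0.484 0.639
outer loop
vertex -1.422 2.544 -2.15
vertex -2.007 2.194 -2.432
vertex -1.624 1.806 -1.78
endloop
endfacet
facet normal 0.597 -0.484 -0.639
outer loop
vertex -0.979 1.362 -3.532
vertex -0.596 0.974 -2.88
vertex -1.276 0.72 -3.323
endloop
endfacet
facet normal -0.694 0.088 -0.715
outer loop
vertex -0.979 1.362 -3.532
vertex -1.276 0.72 -3.323
vertex -2.007 2.194 -2.432
endloop
endfacet
facet normal -0.694 0.088 -0.715
outer loop
vertex -2.007 2.194 -2.432
vertex -1.276 0.72 -3.323
vertex -2.304 1.552 -2.223
endloop
endfacet
facet normal -0.597 0.484 0.639
outer loop
vertex -2.007 2.194 -2.432
vertex -2.304 1.552 -2.223
vertex -1.624 1.806 -1.78
endloop
endfacet
facet normal 0.597 -0.484 -0.640
outer loop
vertex -1.276 0.72 -3.323
vertex -0.596 0.974 -2.88
vertex -1.06 0.269 -2.78
endloop
endfacet
facet normal -0.746 -0.627 -0.224
outer loop
vertex -1.276 0.72 -3.323
vertex -1.06 0.269 -2.78
vertex -2.304 1.552 -2.223
endloop
endfacet
facet normal -0.746 -0.627 -0.224
outer loop
vertex -2.304 1.552 -2.223
vertex -1.06 0.269 -2.78
vertex -2.088 1.101 -1.68
endloop
endfacet
facet normal -0.597 0.484 0.640
outer loop
vertex -2.304 1.552 -2.223
vertex -2.088 1.101 -1.68
vertex -1.624 1.806 -1.78
endloop
endfacet
facet normal 0.597 -0.484 -0.640
outer loop
vertex -1.06 0.269 -2.78
vertex -0.596 0.974 -2.88
vertex -0.495 0.349 -2.313
endloop
endfacet
facet normal -0.237 -0.868 0.435
outer loop
vertex -1.06 0.269 -2.78
vertex -0.495 0.349 -2.313
vertex -2.088 1.101 -1.68
endloop
endfacet
facet normal -0.237 -0.868 0.435
outer loop
vertex -2.088 1.101 -1.68
vertex -0.495 0.349 -2.313
vertex -1.523 1.181 -1.213
endloop
endfacet
facet normal -0.597 0.484 0.640
outer loop
vertex -2.088 1.101 -1.68
vertex -1.523 1.181 -1.213
vertex -1.624 1.806 -1.78
endloop
endfacet
facet normal 0.597 -0.484 -0.640
outer loop
vertex -0.495 0.349 -2.313
vertex -0.596 0.974 -2.88
vertex -0.006 0.9 -2.273
endloop
endfacet
facet normal 0.451 -0.456 0.767
outer loop
vertex -0.495 0.349 -2.313
vertex -0.006 0.9 -2.273
vertex -1.523 1.181 -1.213
endloop
endfacet
facet normal 0.451 -0.456 0.767
outer loop
vertex -1.523 1.181 -1.213
vertex -0.006 0.9 -2.273
vertex -1.034 1.732 -1.173
endloop
endfacet
facet normal -0.597 0.484 0.640
outer loop
vertex -1.523 1.181 -1.213
vertex -1.034 1.732 -1.173
vertex -1.624 1.806 -1.78
endloop
endfacet
facet normal 0.597 -0.484 -0.640
outer loop
vertex -0.006 0.9 -2.273
vertex -0.596 0.974 -2.88
vertex 0.039 1.507 -2.69
endloop
endfacet
facet normal 0.799 0.299 0.521
outer loop
vertex -0.006 0.9 -2.273
vertex 0.039 1.507 -2.69
vertex -1.034 1.732 -1.173
endloop
endfacet
facet normal 0.799 0.299 0.521
outer loop
vertex -1.034 1.732 -1.173
vertex 0.039 1.507 -2.69
vertex -0.989 2.338 -1.59
endloop
endfacet
facet normal -0.597 0.484 0.639
outer loop
vertex -1.034 1.732 -1.173
vertex -0.989 2.338 -1.59
vertex -1.624 1.806 -1.78
endloop
endfacet

endsolid


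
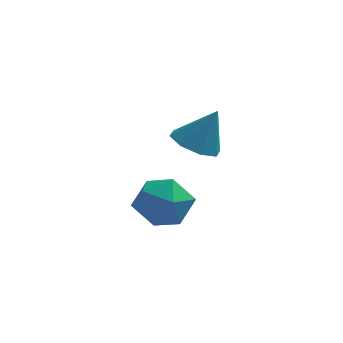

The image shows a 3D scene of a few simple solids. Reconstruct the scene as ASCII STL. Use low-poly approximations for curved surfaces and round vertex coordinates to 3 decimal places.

solid 
facet normal -0.895 0.045 0.444
outer loop
vertex 2.137 -1.802 1.338
vertex 2.532 -2.161 2.17
vertex 2.505 -1.185 2.017
endloop
endfacet
facet normal -0.831 0.554 -0.053
outer loop
vertex 2.137 -1.802 1.338
vertex 2.505 -1.185 2.017
vertex 2.675 -1.022 1.057
endloop
endfacet
facet normal -0.696 0.236 -0.678
outer loop
vertex 2.137 -1.802 1.338
vertex 2.675 -1.022 1.057
vertex 2.807 -1.897 0.617
endloop
endfacet
facet normal -0.677 -0.468 -0.568
outer loop
vertex 2.137 -1.802 1.338
vertex 2.807 -1.897 0.617
vertex 2.718 -2.601 1.304
endloop
endfacet
facet normal -0.800 -0.587 0.126
outer loop
vertex 2.137 -1.802 1.338
vertex 2.718 -2.601 1.304
vertex 2.532 -2.161 2.17
endloop
endfacet
facet normal -0.266 0.957 0.115
outer loop
vertex 2.675 -1.022 1.057
vertex 2.505 -1.185 2.017
vertex 3.402 -0.899 1.716
endloop
endfacet
facet normal -0.370 0.134 0.919
outer loop
vertex 2.505 -1.185 2.017
vertex 2.532 -2.161 2.17
vertex 3.313 -1.603 2.403
endloop
endfacet
facet normal -0.217 -0.888 0.405
outer loop
vertex 2.532 -2.161 2.17
vertex 2.718 -2.601 1.304
vertex 3.445 -2.478 1.963
endloop
endfacet
facet normal -0.018 -0.697 -0.717
outer loop
vertex 2.718 -2.601 1.304
vertex 2.807 -1.897 0.617
vertex 3.615 -2.315 1.003
endloop
endfacet
facet normal -0.049 0.443 -0.895
outer loop
vertex 2.807 -1.897 0.617
vertex 2.675 -1.022 1.057
vertex 3.588 -1.339 0.85
endloop
endfacet
facet normal 0.677 0.468 0.568
outer loop
vertex 3.983 -1.698 1.682
vertex 3.402 -0.899 1.716
vertex 3.313 -1.603 2.403
endloop
endfacet
facet normal 0.696 -0.236 0.678
outer loop
vertex 3.983 -1.698 1.682
vertex 3.313 -1.603 2.403
vertex 3.445 -2.478 1.963
endloop
endfacet
facet normal 0.831 -0.554 0.053
outer loop
vertex 3.983 -1.698 1.682
vertex 3.445 -2.478 1.963
vertex 3.615 -2.315 1.003
endloop
endfacet
facet normal 0.895 -0.045 -0.444
outer loop
vertex 3.983 -1.698 1.682
vertex 3.615 -2.315 1.003
vertex 3.588 -1.339 0.85
endloop
endfacet
facet normal 0.800 0.587 -0.126
outer loop
vertex 3.983 -1.698 1.682
vertex 3.588 -1.339 0.85
vertex 3.402 -0.899 1.716
endloop
endfacet
facet normal 0.018 0.697 0.717
outer loop
vertex 3.313 -1.603 2.403
vertex 3.402 -0.899 1.716
vertex 2.505 -1.185 2.017
endloop
endfacet
facet normal 0.049 -0.443 0.895
outer loop
vertex 3.445 -2.478 1.963
vertex 3.313 -1.603 2.403
vertex 2.532 -2.161 2.17
endloop
endfacet
facet normal 0.266 -0.957 -0.115
outer loop
vertex 3.615 -2.315 1.003
vertex 3.445 -2.478 1.963
vertex 2.718 -2.601 1.304
endloop
endfacet
facet normal 0.370 -0.134 -0.919
outer loop
vertex 3.588 -1.339 0.85
vertex 3.615 -2.315 1.003
vertex 2.807 -1.897 0.617
endloop
endfacet
facet normal 0.217 0.888 -0.405
outer loop
vertex 3.402 -0.899 1.716
vertex 3.588 -1.339 0.85
vertex 2.675 -1.022 1.057
endloop
endfacet
facet normal -0.439 -0.130 -0.889
outer loop
vertex 4.24 1.042 1.937
vertex 3.54 1.452 2.223
vertex 4.267 1.691 1.829
endloop
endfacet
facet normal 0.999 -0.035 0.038
outer loop
vertex 4.24 1.042 1.937
vertex 4.267 1.691 1.829
vertex 4.2 1.648 3.557
endloop
endfacet
facet normal -0.439 -0.129 -0.889
outer loop
vertex 4.267 1.691 1.829
vertex 3.54 1.452 2.223
vertex 3.868 2.2 1.952
endloop
endfacet
facet normal 0.792 0.609 0.046
outer loop
vertex 4.267 1.691 1.829
vertex 3.868 2.2 1.952
vertex 4.2 1.648 3.557
endloop
endfacet
facet normal -0.440 -0.129 -0.889
outer loop
vertex 3.868 2.2 1.952
vertex 3.54 1.452 2.223
vertex 3.277 2.271 2.234
endloop
endfacet
facet normal 0.241 0.932 0.271
outer loop
vertex 3.868 2.2 1.952
vertex 3.277 2.271 2.234
vertex 4.2 1.648 3.557
endloop
endfacet
facet normal -0.439 -0.129 -0.889
outer loop
vertex 3.277 2.271 2.234
vertex 3.54 1.452 2.223
vertex 2.841 1.862 2.509
endloop
endfacet
facet normal -0.331 0.744 0.581
outer loop
vertex 3.277 2.271 2.234
vertex 2.841 1.862 2.509
vertex 4.2 1.648 3.557
endloop
endfacet
facet normal -0.440 -0.130 -0.889
outer loop
vertex 2.841 1.862 2.509
vertex 3.54 1.452 2.223
vertex 2.814 1.214 2.617
endloop
endfacet
facet normal -0.588 0.157 0.794
outer loop
vertex 2.841 1.862 2.509
vertex 2.814 1.214 2.617
vertex 4.2 1.648 3.557
endloop
endfacet
facet normal -0.439 -0.131 -0.889
outer loop
vertex 2.814 1.214 2.617
vertex 3.54 1.452 2.223
vertex 3.213 0.705 2.495
endloop
endfacet
facet normal -0.381 -0.487 0.786
outer loop
vertex 2.814 1.214 2.617
vertex 3.213 0.705 2.495
vertex 4.2 1.648 3.557
endloop
endfacet
facet normal -0.440 -0.131 -0.889
outer loop
vertex 3.213 0.705 2.495
vertex 3.54 1.452 2.223
vertex 3.804 0.634 2.213
endloop
endfacet
facet normal 0.170 -0.810 0.561
outer loop
vertex 3.213 0.705 2.495
vertex 3.804 0.634 2.213
vertex 4.2 1.648 3.557
endloop
endfacet
facet normal -0.440 -0.131 -0.888
outer loop
vertex 3.804 0.634 2.213
vertex 3.54 1.452 2.223
vertex 4.24 1.042 1.937
endloop
endfacet
facet normal 0.741 -0.622 0.251
outer loop
vertex 3.804 0.634 2.213
vertex 4.24 1.042 1.937
vertex 4.2 1.648 3.557
endloop
endfacet

endsolid


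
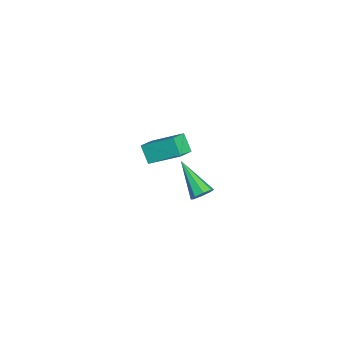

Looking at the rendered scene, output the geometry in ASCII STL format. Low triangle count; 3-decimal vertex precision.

solid 
facet normal 0.630 0.511 -0.586
outer loop
vertex 2.897 -1.196 1.949
vertex 2.558 -1.255 1.533
vertex 2.624 -0.888 1.924
endloop
endfacet
facet normal 0.234 0.283 0.930
outer loop
vertex 2.897 -1.196 1.949
vertex 2.624 -0.888 1.924
vertex 1.362 -2.225 2.647
endloop
endfacet
facet normal 0.629 0.511 -0.586
outer loop
vertex 2.624 -0.888 1.924
vertex 2.558 -1.255 1.533
vertex 2.311 -0.794 1.67
endloop
endfacet
facet normal -0.334 0.672 0.660
outer loop
vertex 2.624 -0.888 1.924
vertex 2.311 -0.794 1.67
vertex 1.362 -2.225 2.647
endloop
endfacet
facet normal 0.629 0.511 -0.585
outer loop
vertex 2.311 -0.794 1.67
vertex 2.558 -1.255 1.533
vertex 2.144 -0.971 1.336
endloop
endfacet
facet normal -0.802 0.591 0.087
outer loop
vertex 2.311 -0.794 1.67
vertex 2.144 -0.971 1.336
vertex 1.362 -2.225 2.647
endloop
endfacet
facet normal 0.629 0.510 -0.586
outer loop
vertex 2.144 -0.971 1.336
vertex 2.558 -1.255 1.533
vertex 2.219 -1.314 1.118
endloop
endfacet
facet normal -0.891 0.089 -0.446
outer loop
vertex 2.144 -0.971 1.336
vertex 2.219 -1.314 1.118
vertex 1.362 -2.225 2.647
endloop
endfacet
facet normal 0.629 0.510 -0.586
outer loop
vertex 2.219 -1.314 1.118
vertex 2.558 -1.255 1.533
vertex 2.492 -1.622 1.143
endloop
endfacet
facet normal -0.553 -0.542 -0.633
outer loop
vertex 2.219 -1.314 1.118
vertex 2.492 -1.622 1.143
vertex 1.362 -2.225 2.647
endloop
endfacet
facet normal 0.629 0.510 -0.586
outer loop
vertex 2.492 -1.622 1.143
vertex 2.558 -1.255 1.533
vertex 2.805 -1.716 1.397
endloop
endfacet
facet normal 0.014 -0.932 -0.363
outer loop
vertex 2.492 -1.622 1.143
vertex 2.805 -1.716 1.397
vertex 1.362 -2.225 2.647
endloop
endfacet
facet normal 0.630 0.510 -0.585
outer loop
vertex 2.805 -1.716 1.397
vertex 2.558 -1.255 1.533
vertex 2.972 -1.539 1.731
endloop
endfacet
facet normal 0.482 -0.851 0.210
outer loop
vertex 2.805 -1.716 1.397
vertex 2.972 -1.539 1.731
vertex 1.362 -2.225 2.647
endloop
endfacet
facet normal 0.630 0.510 -0.586
outer loop
vertex 2.972 -1.539 1.731
vertex 2.558 -1.255 1.533
vertex 2.897 -1.196 1.949
endloop
endfacet
facet normal 0.571 -0.348 0.744
outer loop
vertex 2.972 -1.539 1.731
vertex 2.897 -1.196 1.949
vertex 1.362 -2.225 2.647
endloop
endfacet
facet normal -0.506 -0.362 0.783
outer loop
vertex -3.397 -4.346 -0.469
vertex -3.062 -2.87 0.429
vertex -4.264 -3.926 -0.835
endloop
endfacet
facet normal -0.191 -0.838 -0.511
outer loop
vertex -3.738 -3.55 -1.649
vertex -3.397 -4.346 -0.469
vertex -4.264 -3.926 -0.835
endloop
endfacet
facet normal -0.506 -0.362 0.783
outer loop
vertex -4.264 -3.926 -0.835
vertex -3.062 -2.87 0.429
vertex -3.928 -2.45 0.064
endloop
endfacet
facet normal -0.841 0.408 -0.355
outer loop
vertex -3.928 -2.45 0.064
vertex -3.738 -3.55 -1.649
vertex -4.264 -3.926 -0.835
endloop
endfacet
facet normal 0.841 -0.407 0.356
outer loop
vertex -3.397 -4.346 -0.469
vertex -2.536 -2.494 -0.385
vertex -3.062 -2.87 0.429
endloop
endfacet
facet normal -0.192 -0.838 -0.510
outer loop
vertex -2.872 -3.97 -1.284
vertex -3.397 -4.346 -0.469
vertex -3.738 -3.55 -1.649
endloop
endfacet
facet normal 0.842 -0.407 0.354
outer loop
vertex -2.872 -3.97 -1.284
vertex -2.536 -2.494 -0.385
vertex -3.397 -4.346 -0.469
endloop
endfacet
facet normal 0.191 0.838 0.511
outer loop
vertex -3.062 -2.87 0.429
vertex -2.536 -2.494 -0.385
vertex -3.928 -2.45 0.064
endloop
endfacet
facet normal -0.842 0.407 -0.355
outer loop
vertex -3.403 -2.074 -0.751
vertex -3.738 -3.55 -1.649
vertex -3.928 -2.45 0.064
endloop
endfacet
facet normal 0.191 0.839 0.510
outer loop
vertex -3.928 -2.45 0.064
vertex -2.536 -2.494 -0.385
vertex -3.403 -2.074 -0.751
endloop
endfacet
facet normal 0.506 0.362 -0.783
outer loop
vertex -3.403 -2.074 -0.751
vertex -2.872 -3.97 -1.284
vertex -3.738 -3.55 -1.649
endloop
endfacet
facet normal 0.506 0.362 -0.783
outer loop
vertex -2.536 -2.494 -0.385
vertex -2.872 -3.97 -1.284
vertex -3.403 -2.074 -0.751
endloop
endfacet

endsolid


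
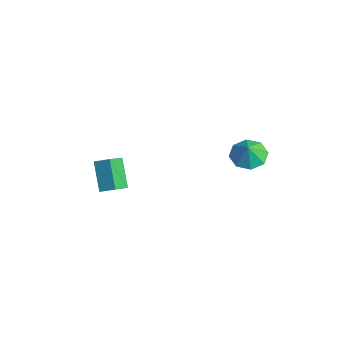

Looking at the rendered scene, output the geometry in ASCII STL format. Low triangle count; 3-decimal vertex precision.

solid 
facet normal -0.637 0.318 0.702
outer loop
vertex -3.851 -2.919 -1.28
vertex -4.224 -1.724 -2.16
vertex -4.596 -3.467 -1.708
endloop
endfacet
facet normal 0.244 -0.781 0.575
outer loop
vertex -3.296 -4.116 -3.14
vertex -3.851 -2.919 -1.28
vertex -4.596 -3.467 -1.708
endloop
endfacet
facet normal -0.637 0.318 0.702
outer loop
vertex -4.596 -3.467 -1.708
vertex -4.224 -1.724 -2.16
vertex -4.969 -2.272 -2.588
endloop
endfacet
facet normal -0.731 -0.538 -0.420
outer loop
vertex -4.969 -2.272 -2.588
vertex -3.296 -4.116 -3.14
vertex -4.596 -3.467 -1.708
endloop
endfacet
facet normal 0.731 0.538 0.420
outer loop
vertex -3.851 -2.919 -1.28
vertex -2.924 -2.373 -3.592
vertex -4.224 -1.724 -2.16
endloop
endfacet
facet normal 0.244 -0.781 0.575
outer loop
vertex -2.551 -3.568 -2.712
vertex -3.851 -2.919 -1.28
vertex -3.296 -4.116 -3.14
endloop
endfacet
facet normal 0.731 0.538 0.420
outer loop
vertex -2.551 -3.568 -2.712
vertex -2.924 -2.373 -3.592
vertex -3.851 -2.919 -1.28
endloop
endfacet
facet normal -0.244 0.781 -0.575
outer loop
vertex -4.224 -1.724 -2.16
vertex -2.924 -2.373 -3.592
vertex -4.969 -2.272 -2.588
endloop
endfacet
facet normal -0.731 -0.538 -0.420
outer loop
vertex -3.669 -2.921 -4.02
vertex -3.296 -4.116 -3.14
vertex -4.969 -2.272 -2.588
endloop
endfacet
facet normal -0.244 0.781 -0.575
outer loop
vertex -4.969 -2.272 -2.588
vertex -2.924 -2.373 -3.592
vertex -3.669 -2.921 -4.02
endloop
endfacet
facet normal 0.637 -0.318 -0.702
outer loop
vertex -3.669 -2.921 -4.02
vertex -2.551 -3.568 -2.712
vertex -3.296 -4.116 -3.14
endloop
endfacet
facet normal 0.637 -0.318 -0.702
outer loop
vertex -2.924 -2.373 -3.592
vertex -2.551 -3.568 -2.712
vertex -3.669 -2.921 -4.02
endloop
endfacet
facet normal -0.222 0.262 -0.939
outer loop
vertex 3.941 1.983 2.008
vertex 3.306 1.115 1.916
vertex 3.161 2.136 2.235
endloop
endfacet
facet normal 0.331 0.498 0.801
outer loop
vertex 3.941 1.983 2.008
vertex 3.161 2.136 2.235
vertex 3.534 0.845 2.884
endloop
endfacet
facet normal -0.222 0.262 -0.939
outer loop
vertex 3.161 2.136 2.235
vertex 3.306 1.115 1.916
vertex 2.466 1.691 2.275
endloop
endfacet
facet normal -0.200 0.393 0.897
outer loop
vertex 3.161 2.136 2.235
vertex 2.466 1.691 2.275
vertex 3.534 0.845 2.884
endloop
endfacet
facet normal -0.222 0.262 -0.939
outer loop
vertex 2.466 1.691 2.275
vertex 3.306 1.115 1.916
vertex 2.263 0.908 2.105
endloop
endfacet
facet normal -0.524 -0.049 0.851
outer loop
vertex 2.466 1.691 2.275
vertex 2.263 0.908 2.105
vertex 3.534 0.845 2.884
endloop
endfacet
facet normal -0.222 0.261 -0.939
outer loop
vertex 2.263 0.908 2.105
vertex 3.306 1.115 1.916
vertex 2.67 0.246 1.825
endloop
endfacet
facet normal -0.450 -0.568 0.689
outer loop
vertex 2.263 0.908 2.105
vertex 2.67 0.246 1.825
vertex 3.534 0.845 2.884
endloop
endfacet
facet normal -0.222 0.261 -0.939
outer loop
vertex 2.67 0.246 1.825
vertex 3.306 1.115 1.916
vertex 3.45 0.093 1.598
endloop
endfacet
facet normal -0.022 -0.862 0.506
outer loop
vertex 2.67 0.246 1.825
vertex 3.45 0.093 1.598
vertex 3.534 0.845 2.884
endloop
endfacet
facet normal -0.222 0.261 -0.939
outer loop
vertex 3.45 0.093 1.598
vertex 3.306 1.115 1.916
vertex 4.145 0.538 1.557
endloop
endfacet
facet normal 0.509 -0.757 0.410
outer loop
vertex 3.45 0.093 1.598
vertex 4.145 0.538 1.557
vertex 3.534 0.845 2.884
endloop
endfacet
facet normal -0.222 0.262 -0.939
outer loop
vertex 4.145 0.538 1.557
vertex 3.306 1.115 1.916
vertex 4.349 1.321 1.727
endloop
endfacet
facet normal 0.832 -0.316 0.456
outer loop
vertex 4.145 0.538 1.557
vertex 4.349 1.321 1.727
vertex 3.534 0.845 2.884
endloop
endfacet
facet normal -0.222 0.262 -0.939
outer loop
vertex 4.349 1.321 1.727
vertex 3.306 1.115 1.916
vertex 3.941 1.983 2.008
endloop
endfacet
facet normal 0.759 0.205 0.619
outer loop
vertex 4.349 1.321 1.727
vertex 3.941 1.983 2.008
vertex 3.534 0.845 2.884
endloop
endfacet

endsolid
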